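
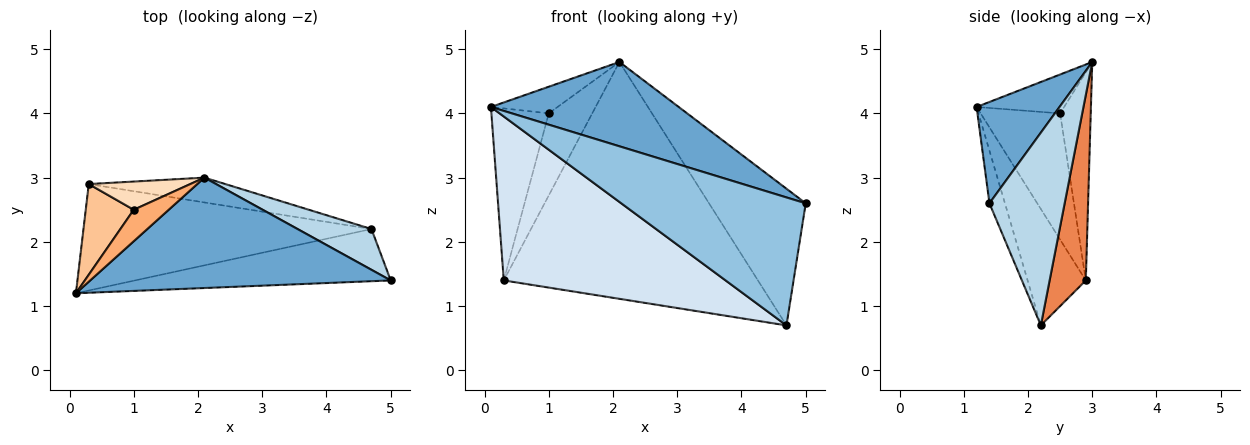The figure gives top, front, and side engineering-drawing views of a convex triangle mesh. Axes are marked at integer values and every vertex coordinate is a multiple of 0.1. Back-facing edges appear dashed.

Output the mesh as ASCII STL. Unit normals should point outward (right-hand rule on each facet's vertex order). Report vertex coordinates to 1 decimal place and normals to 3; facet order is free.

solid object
 facet normal 0.259 -0.586 0.768
  outer loop
   vertex 2.1 3.0 4.8
   vertex 0.1 1.2 4.1
   vertex 5.0 1.4 2.6
  endloop
 endfacet
 facet normal -0.078 -0.923 -0.376
  outer loop
   vertex 4.7 2.2 0.7
   vertex 5.0 1.4 2.6
   vertex 0.1 1.2 4.1
  endloop
 endfacet
 facet normal 0.598 0.768 0.229
  outer loop
   vertex 4.7 2.2 0.7
   vertex 2.1 3.0 4.8
   vertex 5.0 1.4 2.6
  endloop
 endfacet
 facet normal -0.215 -0.819 -0.532
  outer loop
   vertex 0.3 2.9 1.4
   vertex 4.7 2.2 0.7
   vertex 0.1 1.2 4.1
  endloop
 endfacet
 facet normal 0.140 0.985 -0.103
  outer loop
   vertex 0.3 2.9 1.4
   vertex 2.1 3.0 4.8
   vertex 4.7 2.2 0.7
  endloop
 endfacet
 facet normal -0.647 0.493 0.582
  outer loop
   vertex 1.0 2.5 4.0
   vertex 0.1 1.2 4.1
   vertex 2.1 3.0 4.8
  endloop
 endfacet
 facet normal -0.775 0.559 0.295
  outer loop
   vertex 1.0 2.5 4.0
   vertex 0.3 2.9 1.4
   vertex 0.1 1.2 4.1
  endloop
 endfacet
 facet normal -0.554 0.787 0.270
  outer loop
   vertex 1.0 2.5 4.0
   vertex 2.1 3.0 4.8
   vertex 0.3 2.9 1.4
  endloop
 endfacet
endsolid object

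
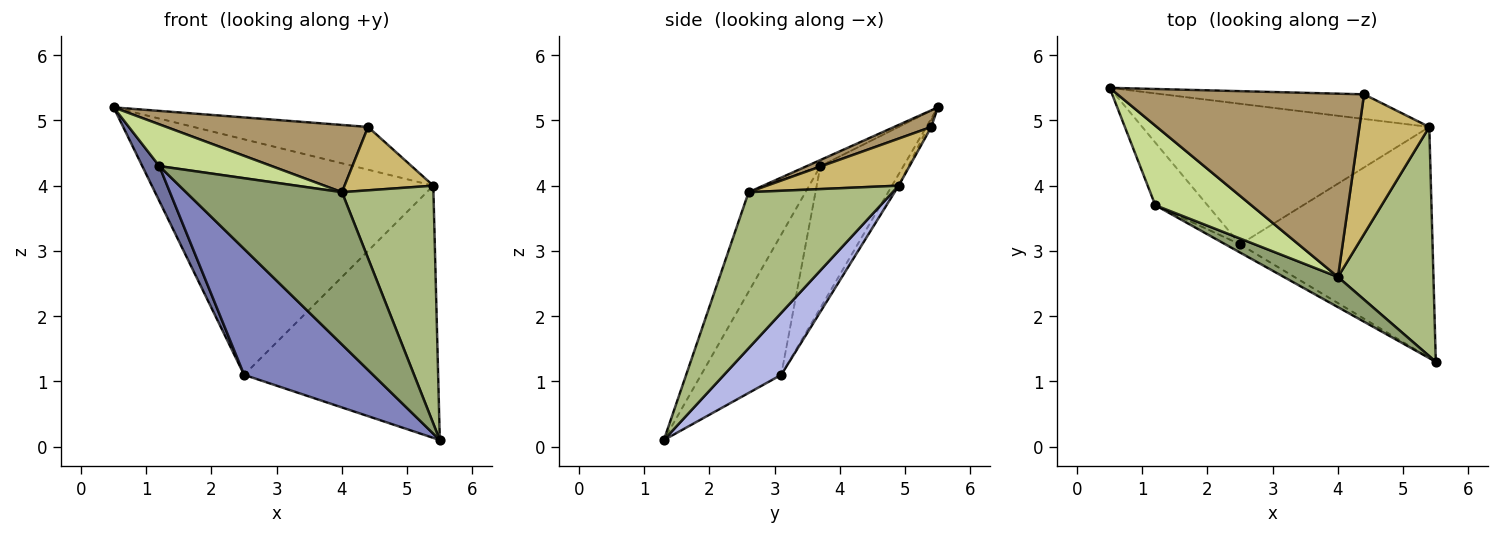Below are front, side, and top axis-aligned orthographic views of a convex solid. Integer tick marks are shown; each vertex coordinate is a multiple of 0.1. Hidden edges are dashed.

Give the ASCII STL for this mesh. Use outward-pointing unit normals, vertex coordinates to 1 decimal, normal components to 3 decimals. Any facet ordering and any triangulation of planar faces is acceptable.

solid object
 facet normal -0.922 -0.189 -0.339
  outer loop
   vertex 2.5 3.1 1.1
   vertex 1.2 3.7 4.3
   vertex 0.5 5.5 5.2
  endloop
 endfacet
 facet normal -0.527 -0.848 -0.055
  outer loop
   vertex 2.5 3.1 1.1
   vertex 5.5 1.3 0.1
   vertex 1.2 3.7 4.3
  endloop
 endfacet
 facet normal -0.020 0.858 -0.512
  outer loop
   vertex 2.5 3.1 1.1
   vertex 0.5 5.5 5.2
   vertex 5.4 4.9 4.0
  endloop
 endfacet
 facet normal 0.212 0.721 -0.660
  outer loop
   vertex 2.5 3.1 1.1
   vertex 5.4 4.9 4.0
   vertex 5.5 1.3 0.1
  endloop
 endfacet
 facet normal -0.337 -0.924 0.183
  outer loop
   vertex 4.0 2.6 3.9
   vertex 1.2 3.7 4.3
   vertex 5.5 1.3 0.1
  endloop
 endfacet
 facet normal 0.750 -0.476 0.459
  outer loop
   vertex 4.0 2.6 3.9
   vertex 5.5 1.3 0.1
   vertex 5.4 4.9 4.0
  endloop
 endfacet
 facet normal -0.056 -0.464 0.884
  outer loop
   vertex 4.0 2.6 3.9
   vertex 0.5 5.5 5.2
   vertex 1.2 3.7 4.3
  endloop
 endfacet
 facet normal -0.016 0.866 -0.499
  outer loop
   vertex 4.4 5.4 4.9
   vertex 5.4 4.9 4.0
   vertex 0.5 5.5 5.2
  endloop
 endfacet
 facet normal 0.063 -0.344 0.937
  outer loop
   vertex 4.4 5.4 4.9
   vertex 0.5 5.5 5.2
   vertex 4.0 2.6 3.9
  endloop
 endfacet
 facet normal 0.523 -0.352 0.776
  outer loop
   vertex 4.4 5.4 4.9
   vertex 4.0 2.6 3.9
   vertex 5.4 4.9 4.0
  endloop
 endfacet
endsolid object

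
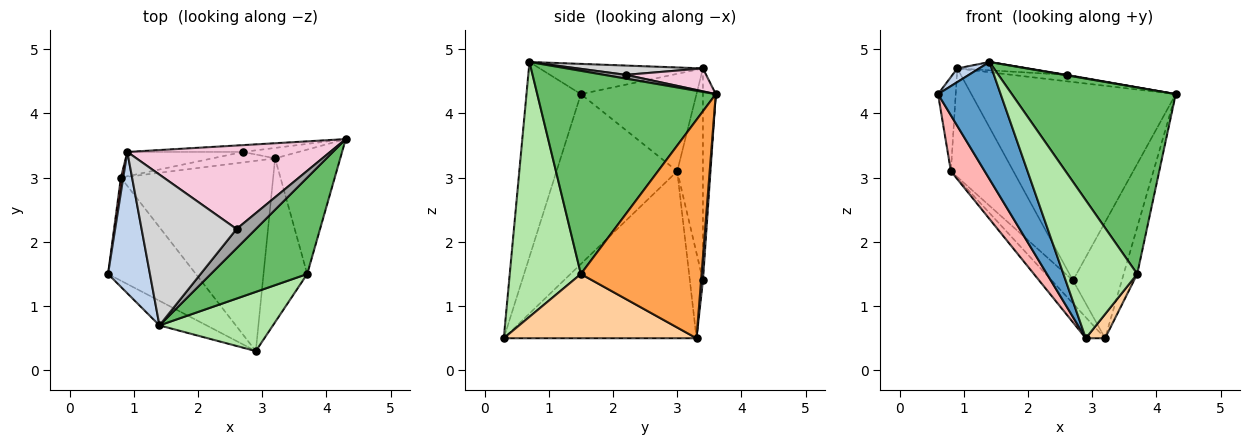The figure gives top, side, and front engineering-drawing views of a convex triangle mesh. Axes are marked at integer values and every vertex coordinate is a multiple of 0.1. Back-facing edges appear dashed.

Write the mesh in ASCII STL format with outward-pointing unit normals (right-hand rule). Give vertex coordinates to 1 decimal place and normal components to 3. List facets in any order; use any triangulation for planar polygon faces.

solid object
 facet normal -0.648 -0.746 -0.157
  outer loop
   vertex 1.4 0.7 4.8
   vertex 0.6 1.5 4.3
   vertex 2.9 0.3 0.5
  endloop
 endfacet
 facet normal -0.583 -0.078 0.808
  outer loop
   vertex 1.4 0.7 4.8
   vertex 0.9 3.4 4.7
   vertex 0.6 1.5 4.3
  endloop
 endfacet
 facet normal 0.953 0.107 -0.284
  outer loop
   vertex 3.7 1.5 1.5
   vertex 3.2 3.3 0.5
   vertex 4.3 3.6 4.3
  endloop
 endfacet
 facet normal 0.824 -0.082 -0.560
  outer loop
   vertex 3.7 1.5 1.5
   vertex 2.9 0.3 0.5
   vertex 3.2 3.3 0.5
  endloop
 endfacet
 facet normal 0.695 -0.638 0.330
  outer loop
   vertex 3.7 1.5 1.5
   vertex 4.3 3.6 4.3
   vertex 1.4 0.7 4.8
  endloop
 endfacet
 facet normal 0.663 -0.688 0.295
  outer loop
   vertex 3.7 1.5 1.5
   vertex 1.4 0.7 4.8
   vertex 2.9 0.3 0.5
  endloop
 endfacet
 facet normal -0.988 0.151 0.024
  outer loop
   vertex 0.8 3.0 3.1
   vertex 0.6 1.5 4.3
   vertex 0.9 3.4 4.7
  endloop
 endfacet
 facet normal -0.862 -0.241 -0.446
  outer loop
   vertex 0.8 3.0 3.1
   vertex 2.9 0.3 0.5
   vertex 0.6 1.5 4.3
  endloop
 endfacet
 facet normal -0.737 0.074 -0.672
  outer loop
   vertex 0.8 3.0 3.1
   vertex 3.2 3.3 0.5
   vertex 2.9 0.3 0.5
  endloop
 endfacet
 facet normal 0.038 0.995 -0.090
  outer loop
   vertex 2.7 3.4 1.4
   vertex 4.3 3.6 4.3
   vertex 3.2 3.3 0.5
  endloop
 endfacet
 facet normal -0.063 0.997 -0.034
  outer loop
   vertex 2.7 3.4 1.4
   vertex 0.9 3.4 4.7
   vertex 4.3 3.6 4.3
  endloop
 endfacet
 facet normal -0.489 0.794 -0.360
  outer loop
   vertex 2.7 3.4 1.4
   vertex 3.2 3.3 0.5
   vertex 0.8 3.0 3.1
  endloop
 endfacet
 facet normal -0.372 0.906 -0.203
  outer loop
   vertex 2.7 3.4 1.4
   vertex 0.8 3.0 3.1
   vertex 0.9 3.4 4.7
  endloop
 endfacet
 facet normal 0.112 0.076 0.991
  outer loop
   vertex 2.6 2.2 4.6
   vertex 4.3 3.6 4.3
   vertex 0.9 3.4 4.7
  endloop
 endfacet
 facet normal 0.192 -0.023 0.981
  outer loop
   vertex 2.6 2.2 4.6
   vertex 1.4 0.7 4.8
   vertex 4.3 3.6 4.3
  endloop
 endfacet
 facet normal 0.097 0.055 0.994
  outer loop
   vertex 2.6 2.2 4.6
   vertex 0.9 3.4 4.7
   vertex 1.4 0.7 4.8
  endloop
 endfacet
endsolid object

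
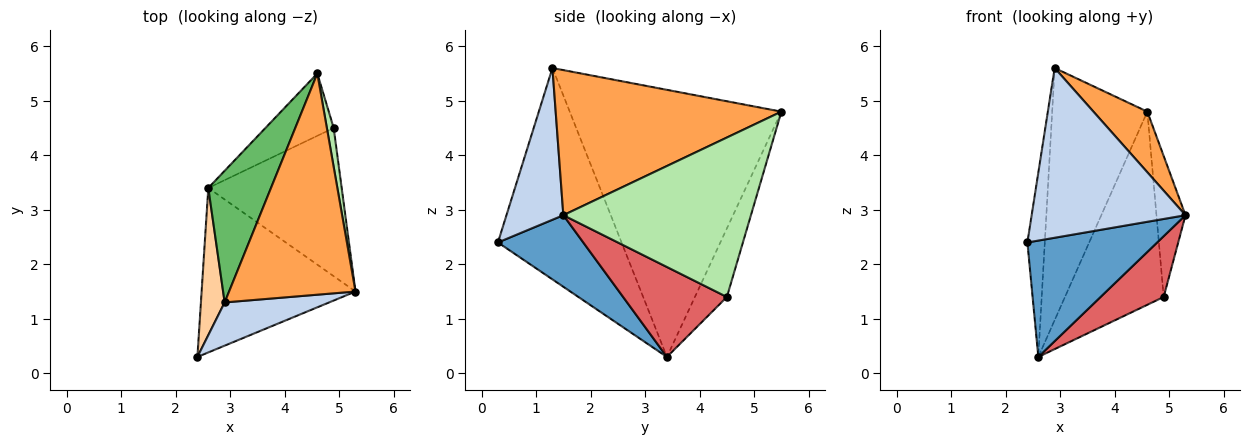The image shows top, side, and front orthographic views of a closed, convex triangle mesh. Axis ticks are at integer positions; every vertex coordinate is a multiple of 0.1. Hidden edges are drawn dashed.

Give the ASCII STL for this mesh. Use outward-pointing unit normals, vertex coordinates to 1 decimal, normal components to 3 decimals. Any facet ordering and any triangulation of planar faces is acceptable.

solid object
 facet normal 0.355 -0.540 -0.763
  outer loop
   vertex 2.6 3.4 0.3
   vertex 5.3 1.5 2.9
   vertex 2.4 0.3 2.4
  endloop
 endfacet
 facet normal 0.337 -0.912 0.232
  outer loop
   vertex 2.9 1.3 5.6
   vertex 2.4 0.3 2.4
   vertex 5.3 1.5 2.9
  endloop
 endfacet
 facet normal 0.742 -0.177 0.646
  outer loop
   vertex 2.9 1.3 5.6
   vertex 5.3 1.5 2.9
   vertex 4.6 5.5 4.8
  endloop
 endfacet
 facet normal -0.984 0.138 0.111
  outer loop
   vertex 2.9 1.3 5.6
   vertex 2.6 3.4 0.3
   vertex 2.4 0.3 2.4
  endloop
 endfacet
 facet normal -0.892 0.401 0.209
  outer loop
   vertex 2.9 1.3 5.6
   vertex 4.6 5.5 4.8
   vertex 2.6 3.4 0.3
  endloop
 endfacet
 facet normal 0.987 0.153 0.042
  outer loop
   vertex 4.9 4.5 1.4
   vertex 4.6 5.5 4.8
   vertex 5.3 1.5 2.9
  endloop
 endfacet
 facet normal 0.529 -0.322 -0.785
  outer loop
   vertex 4.9 4.5 1.4
   vertex 5.3 1.5 2.9
   vertex 2.6 3.4 0.3
  endloop
 endfacet
 facet normal -0.295 0.909 -0.293
  outer loop
   vertex 4.9 4.5 1.4
   vertex 2.6 3.4 0.3
   vertex 4.6 5.5 4.8
  endloop
 endfacet
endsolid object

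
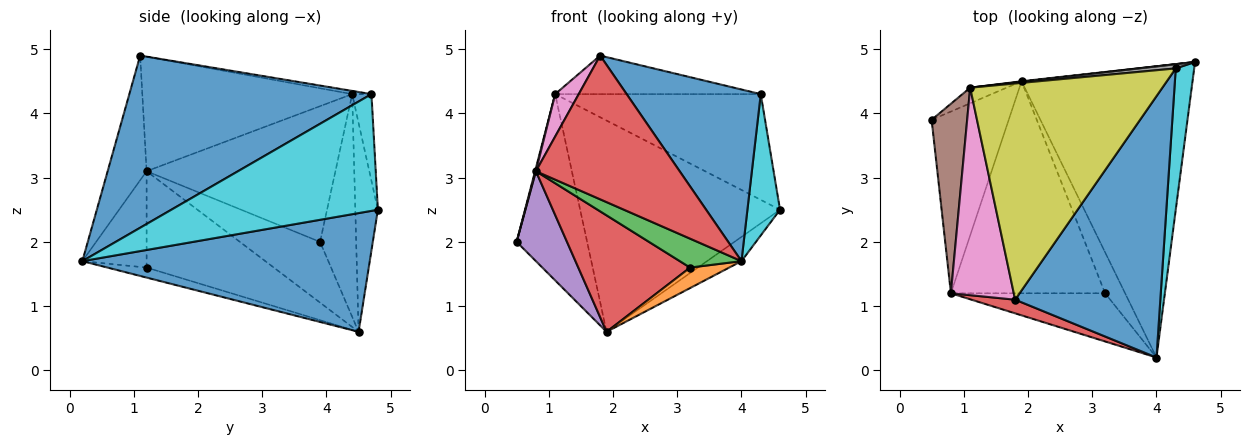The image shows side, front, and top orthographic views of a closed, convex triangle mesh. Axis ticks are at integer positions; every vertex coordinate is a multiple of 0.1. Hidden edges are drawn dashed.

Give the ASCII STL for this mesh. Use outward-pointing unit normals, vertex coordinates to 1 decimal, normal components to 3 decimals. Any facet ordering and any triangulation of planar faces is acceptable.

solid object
 facet normal 0.569 0.068 -0.819
  outer loop
   vertex 1.9 4.5 0.6
   vertex 4.6 4.8 2.5
   vertex 4.0 0.2 1.7
  endloop
 endfacet
 facet normal -0.455 0.888 -0.074
  outer loop
   vertex 1.9 4.5 0.6
   vertex 0.5 3.9 2.0
   vertex 1.1 4.4 4.3
  endloop
 endfacet
 facet normal -0.112 0.994 0.003
  outer loop
   vertex 1.9 4.5 0.6
   vertex 1.1 4.4 4.3
   vertex 4.6 4.8 2.5
  endloop
 endfacet
 facet normal -0.260 -0.961 0.091
  outer loop
   vertex 0.8 1.2 3.1
   vertex 4.0 0.2 1.7
   vertex 1.8 1.1 4.9
  endloop
 endfacet
 facet normal -0.577 -0.362 -0.732
  outer loop
   vertex 0.8 1.2 3.1
   vertex 0.5 3.9 2.0
   vertex 1.9 4.5 0.6
  endloop
 endfacet
 facet normal -0.967 -0.004 0.253
  outer loop
   vertex 0.8 1.2 3.1
   vertex 1.1 4.4 4.3
   vertex 0.5 3.9 2.0
  endloop
 endfacet
 facet normal -0.872 -0.098 0.479
  outer loop
   vertex 0.8 1.2 3.1
   vertex 1.8 1.1 4.9
   vertex 1.1 4.4 4.3
  endloop
 endfacet
 facet normal -0.093 0.995 0.040
  outer loop
   vertex 4.3 4.7 4.3
   vertex 4.6 4.8 2.5
   vertex 1.1 4.4 4.3
  endloop
 endfacet
 facet normal -0.016 0.175 0.984
  outer loop
   vertex 4.3 4.7 4.3
   vertex 1.1 4.4 4.3
   vertex 1.8 1.1 4.9
  endloop
 endfacet
 facet normal 0.976 -0.154 0.154
  outer loop
   vertex 4.3 4.7 4.3
   vertex 4.0 0.2 1.7
   vertex 4.6 4.8 2.5
  endloop
 endfacet
 facet normal 0.704 -0.390 0.594
  outer loop
   vertex 4.3 4.7 4.3
   vertex 1.8 1.1 4.9
   vertex 4.0 0.2 1.7
  endloop
 endfacet
 facet normal -0.408 -0.408 -0.816
  outer loop
   vertex 3.2 1.2 1.6
   vertex 1.9 4.5 0.6
   vertex 4.0 0.2 1.7
  endloop
 endfacet
 facet normal -0.472 -0.453 -0.756
  outer loop
   vertex 3.2 1.2 1.6
   vertex 4.0 0.2 1.7
   vertex 0.8 1.2 3.1
  endloop
 endfacet
 facet normal -0.480 -0.422 -0.769
  outer loop
   vertex 3.2 1.2 1.6
   vertex 0.8 1.2 3.1
   vertex 1.9 4.5 0.6
  endloop
 endfacet
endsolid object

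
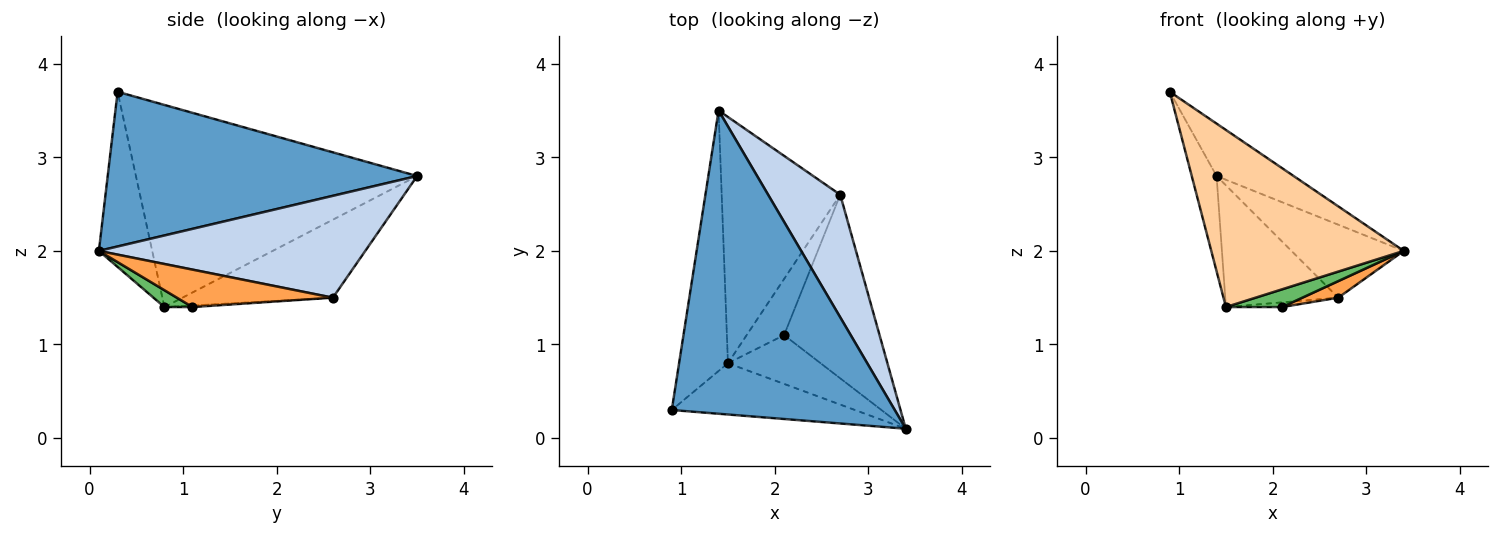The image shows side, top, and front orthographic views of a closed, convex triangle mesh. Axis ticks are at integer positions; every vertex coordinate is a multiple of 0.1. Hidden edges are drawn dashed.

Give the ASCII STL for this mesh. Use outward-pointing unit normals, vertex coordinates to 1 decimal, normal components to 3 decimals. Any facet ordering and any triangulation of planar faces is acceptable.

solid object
 facet normal 0.564 0.141 0.813
  outer loop
   vertex 1.4 3.5 2.8
   vertex 0.9 0.3 3.7
   vertex 3.4 0.1 2.0
  endloop
 endfacet
 facet normal 0.772 0.325 0.546
  outer loop
   vertex 2.7 2.6 1.5
   vertex 1.4 3.5 2.8
   vertex 3.4 0.1 2.0
  endloop
 endfacet
 facet normal 0.364 -0.084 -0.928
  outer loop
   vertex 2.7 2.6 1.5
   vertex 3.4 0.1 2.0
   vertex 2.1 1.1 1.4
  endloop
 endfacet
 facet normal -0.257 -0.928 -0.269
  outer loop
   vertex 1.5 0.8 1.4
   vertex 3.4 0.1 2.0
   vertex 0.9 0.3 3.7
  endloop
 endfacet
 facet normal 0.168 -0.337 -0.926
  outer loop
   vertex 1.5 0.8 1.4
   vertex 2.1 1.1 1.4
   vertex 3.4 0.1 2.0
  endloop
 endfacet
 facet normal -0.968 0.085 -0.234
  outer loop
   vertex 1.5 0.8 1.4
   vertex 0.9 0.3 3.7
   vertex 1.4 3.5 2.8
  endloop
 endfacet
 facet normal -0.508 0.382 -0.772
  outer loop
   vertex 1.5 0.8 1.4
   vertex 1.4 3.5 2.8
   vertex 2.7 2.6 1.5
  endloop
 endfacet
 facet normal -0.041 0.083 -0.996
  outer loop
   vertex 1.5 0.8 1.4
   vertex 2.7 2.6 1.5
   vertex 2.1 1.1 1.4
  endloop
 endfacet
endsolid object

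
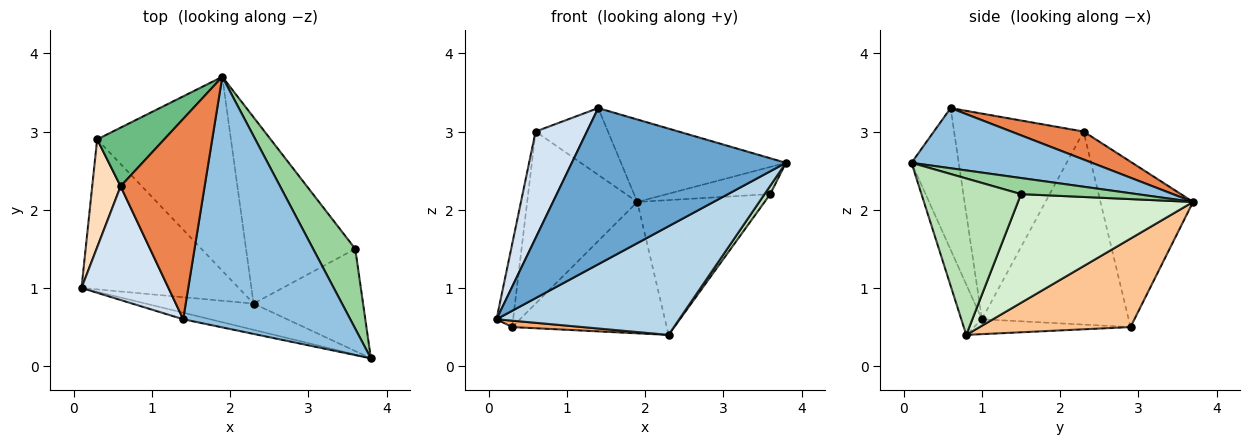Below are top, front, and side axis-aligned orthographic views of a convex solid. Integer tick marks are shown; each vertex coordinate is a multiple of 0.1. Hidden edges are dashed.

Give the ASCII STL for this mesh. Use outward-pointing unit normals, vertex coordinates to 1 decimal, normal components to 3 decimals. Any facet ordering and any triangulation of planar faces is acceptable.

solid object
 facet normal -0.215 -0.976 -0.041
  outer loop
   vertex 1.4 0.6 3.3
   vertex 0.1 1.0 0.6
   vertex 3.8 0.1 2.6
  endloop
 endfacet
 facet normal 0.324 0.296 0.899
  outer loop
   vertex 1.4 0.6 3.3
   vertex 3.8 0.1 2.6
   vertex 1.9 3.7 2.1
  endloop
 endfacet
 facet normal -0.109 -0.966 -0.233
  outer loop
   vertex 2.3 0.8 0.4
   vertex 3.8 0.1 2.6
   vertex 0.1 1.0 0.6
  endloop
 endfacet
 facet normal -0.865 -0.343 0.366
  outer loop
   vertex 0.6 2.3 3.0
   vertex 0.1 1.0 0.6
   vertex 1.4 0.6 3.3
  endloop
 endfacet
 facet normal 0.302 0.302 0.905
  outer loop
   vertex 0.6 2.3 3.0
   vertex 1.4 0.6 3.3
   vertex 1.9 3.7 2.1
  endloop
 endfacet
 facet normal -0.094 -0.042 -0.995
  outer loop
   vertex 0.3 2.9 0.5
   vertex 2.3 0.8 0.4
   vertex 0.1 1.0 0.6
  endloop
 endfacet
 facet normal 0.480 0.492 -0.726
  outer loop
   vertex 0.3 2.9 0.5
   vertex 1.9 3.7 2.1
   vertex 2.3 0.8 0.4
  endloop
 endfacet
 facet normal -0.983 0.111 0.145
  outer loop
   vertex 0.3 2.9 0.5
   vertex 0.1 1.0 0.6
   vertex 0.6 2.3 3.0
  endloop
 endfacet
 facet normal -0.623 0.741 0.252
  outer loop
   vertex 0.3 2.9 0.5
   vertex 0.6 2.3 3.0
   vertex 1.9 3.7 2.1
  endloop
 endfacet
 facet normal 0.340 0.303 0.890
  outer loop
   vertex 3.6 1.5 2.2
   vertex 1.9 3.7 2.1
   vertex 3.8 0.1 2.6
  endloop
 endfacet
 facet normal 0.818 -0.047 -0.573
  outer loop
   vertex 3.6 1.5 2.2
   vertex 3.8 0.1 2.6
   vertex 2.3 0.8 0.4
  endloop
 endfacet
 facet normal 0.628 0.456 -0.631
  outer loop
   vertex 3.6 1.5 2.2
   vertex 2.3 0.8 0.4
   vertex 1.9 3.7 2.1
  endloop
 endfacet
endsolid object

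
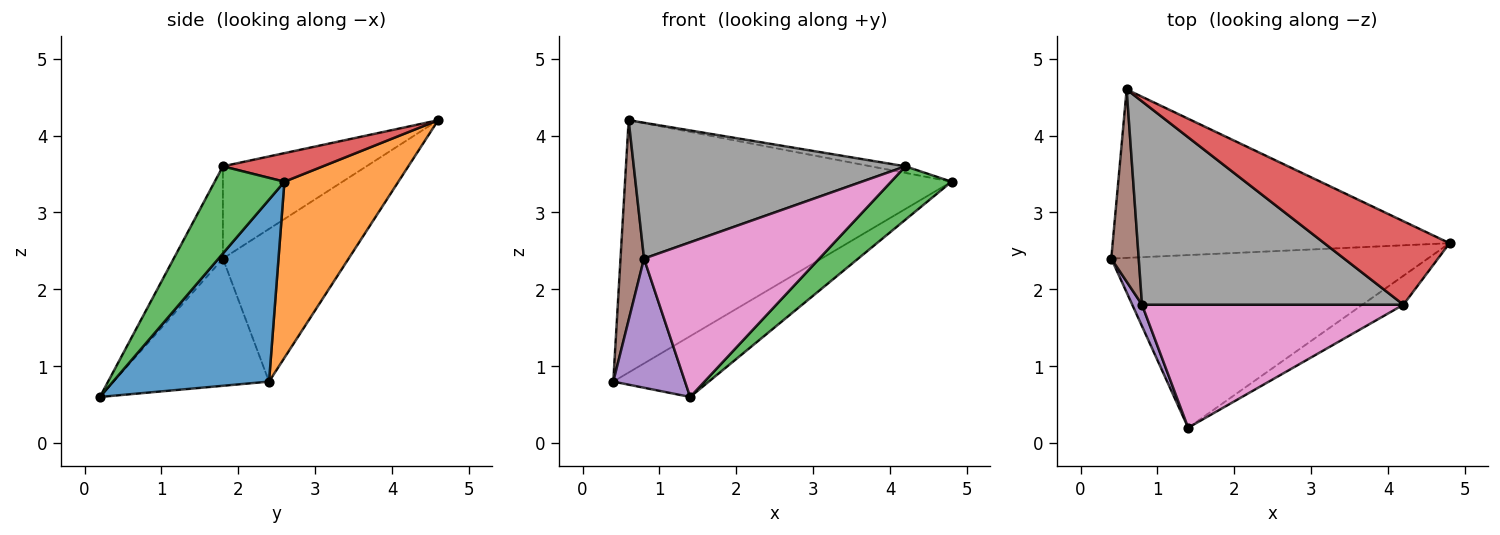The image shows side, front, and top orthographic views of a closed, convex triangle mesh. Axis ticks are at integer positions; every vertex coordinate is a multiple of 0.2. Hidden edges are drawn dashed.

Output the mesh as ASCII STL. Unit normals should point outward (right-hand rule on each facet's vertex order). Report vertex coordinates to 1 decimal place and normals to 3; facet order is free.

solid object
 facet normal 0.477 0.292 -0.829
  outer loop
   vertex 1.4 0.2 0.6
   vertex 0.4 2.4 0.8
   vertex 4.8 2.6 3.4
  endloop
 endfacet
 facet normal 0.279 0.799 -0.533
  outer loop
   vertex 0.6 4.6 4.2
   vertex 4.8 2.6 3.4
   vertex 0.4 2.4 0.8
  endloop
 endfacet
 facet normal 0.712 -0.618 -0.335
  outer loop
   vertex 4.2 1.8 3.6
   vertex 1.4 0.2 0.6
   vertex 4.8 2.6 3.4
  endloop
 endfacet
 facet normal 0.222 0.077 0.972
  outer loop
   vertex 4.2 1.8 3.6
   vertex 4.8 2.6 3.4
   vertex 0.6 4.6 4.2
  endloop
 endfacet
 facet normal -0.906 -0.418 0.070
  outer loop
   vertex 0.8 1.8 2.4
   vertex 0.4 2.4 0.8
   vertex 1.4 0.2 0.6
  endloop
 endfacet
 facet normal -0.968 -0.181 0.174
  outer loop
   vertex 0.8 1.8 2.4
   vertex 0.6 4.6 4.2
   vertex 0.4 2.4 0.8
  endloop
 endfacet
 facet normal -0.215 -0.764 0.608
  outer loop
   vertex 0.8 1.8 2.4
   vertex 1.4 0.2 0.6
   vertex 4.2 1.8 3.6
  endloop
 endfacet
 facet normal -0.282 -0.533 0.798
  outer loop
   vertex 0.8 1.8 2.4
   vertex 4.2 1.8 3.6
   vertex 0.6 4.6 4.2
  endloop
 endfacet
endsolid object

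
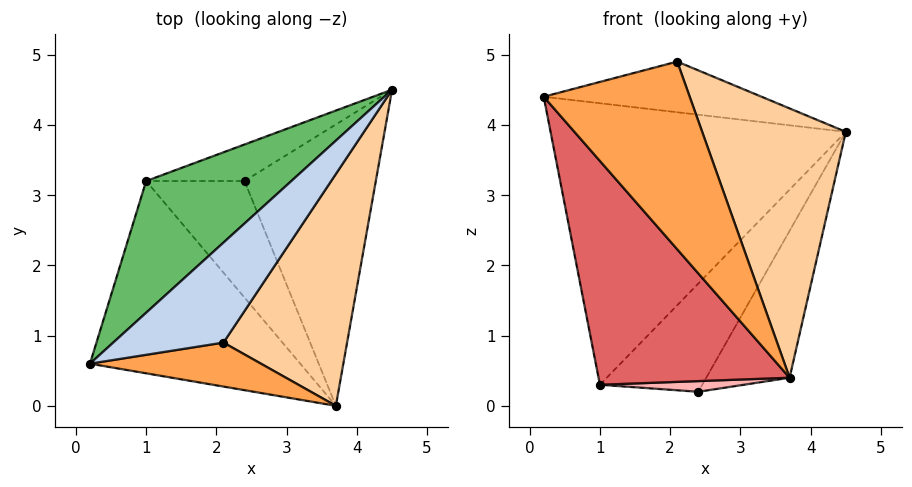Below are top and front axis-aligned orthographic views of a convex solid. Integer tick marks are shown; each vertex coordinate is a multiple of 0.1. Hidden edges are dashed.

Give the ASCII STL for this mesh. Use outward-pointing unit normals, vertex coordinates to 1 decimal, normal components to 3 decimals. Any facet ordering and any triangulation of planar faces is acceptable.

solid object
 facet normal 0.787 0.286 -0.547
  outer loop
   vertex 2.4 3.2 0.2
   vertex 4.5 4.5 3.9
   vertex 3.7 0.0 0.4
  endloop
 endfacet
 facet normal -0.293 0.432 0.853
  outer loop
   vertex 2.1 0.9 4.9
   vertex 4.5 4.5 3.9
   vertex 0.2 0.6 4.4
  endloop
 endfacet
 facet normal 0.093 -0.969 0.227
  outer loop
   vertex 2.1 0.9 4.9
   vertex 0.2 0.6 4.4
   vertex 3.7 0.0 0.4
  endloop
 endfacet
 facet normal 0.815 -0.439 0.378
  outer loop
   vertex 2.1 0.9 4.9
   vertex 3.7 0.0 0.4
   vertex 4.5 4.5 3.9
  endloop
 endfacet
 facet normal -0.611 0.717 0.335
  outer loop
   vertex 1.0 3.2 0.3
   vertex 0.2 0.6 4.4
   vertex 4.5 4.5 3.9
  endloop
 endfacet
 facet normal -0.023 0.947 -0.320
  outer loop
   vertex 1.0 3.2 0.3
   vertex 4.5 4.5 3.9
   vertex 2.4 3.2 0.2
  endloop
 endfacet
 facet normal -0.658 -0.571 -0.490
  outer loop
   vertex 1.0 3.2 0.3
   vertex 3.7 0.0 0.4
   vertex 0.2 0.6 4.4
  endloop
 endfacet
 facet normal -0.071 -0.091 -0.993
  outer loop
   vertex 1.0 3.2 0.3
   vertex 2.4 3.2 0.2
   vertex 3.7 0.0 0.4
  endloop
 endfacet
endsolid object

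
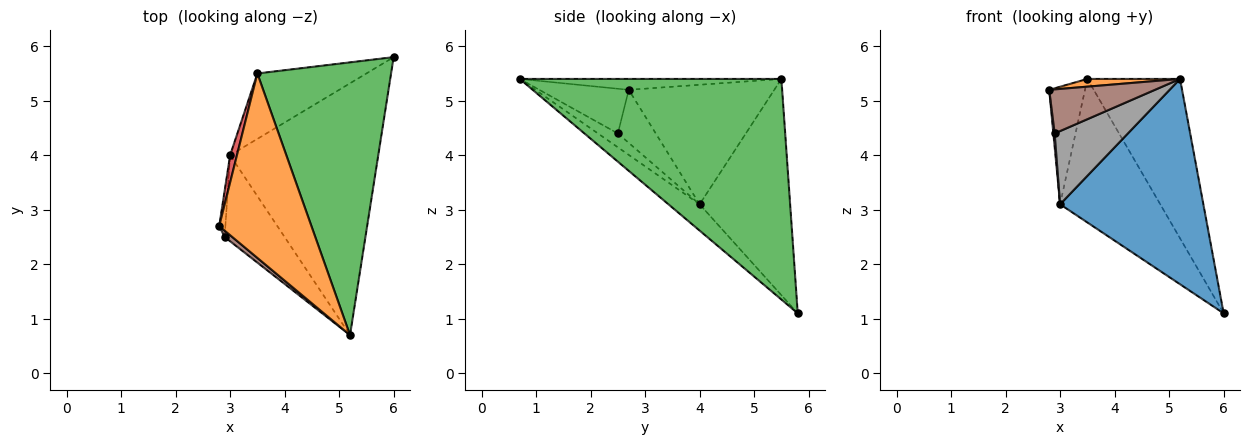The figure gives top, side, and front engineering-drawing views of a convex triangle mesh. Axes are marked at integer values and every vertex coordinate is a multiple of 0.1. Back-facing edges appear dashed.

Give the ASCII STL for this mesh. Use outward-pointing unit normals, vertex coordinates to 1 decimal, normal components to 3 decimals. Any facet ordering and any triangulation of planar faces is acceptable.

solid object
 facet normal -0.136 -0.626 -0.768
  outer loop
   vertex 3.0 4.0 3.1
   vertex 6.0 5.8 1.1
   vertex 5.2 0.7 5.4
  endloop
 endfacet
 facet normal -0.117 -0.042 0.992
  outer loop
   vertex 3.5 5.5 5.4
   vertex 2.8 2.7 5.2
   vertex 5.2 0.7 5.4
  endloop
 endfacet
 facet normal 0.818 0.290 0.496
  outer loop
   vertex 3.5 5.5 5.4
   vertex 5.2 0.7 5.4
   vertex 6.0 5.8 1.1
  endloop
 endfacet
 facet normal -0.970 0.238 0.055
  outer loop
   vertex 3.5 5.5 5.4
   vertex 3.0 4.0 3.1
   vertex 2.8 2.7 5.2
  endloop
 endfacet
 facet normal -0.635 0.703 -0.320
  outer loop
   vertex 3.5 5.5 5.4
   vertex 6.0 5.8 1.1
   vertex 3.0 4.0 3.1
  endloop
 endfacet
 facet normal -0.642 -0.759 0.110
  outer loop
   vertex 2.9 2.5 4.4
   vertex 5.2 0.7 5.4
   vertex 2.8 2.7 5.2
  endloop
 endfacet
 facet normal -0.993 -0.034 -0.116
  outer loop
   vertex 2.9 2.5 4.4
   vertex 2.8 2.7 5.2
   vertex 3.0 4.0 3.1
  endloop
 endfacet
 facet normal -0.174 -0.638 -0.750
  outer loop
   vertex 2.9 2.5 4.4
   vertex 3.0 4.0 3.1
   vertex 5.2 0.7 5.4
  endloop
 endfacet
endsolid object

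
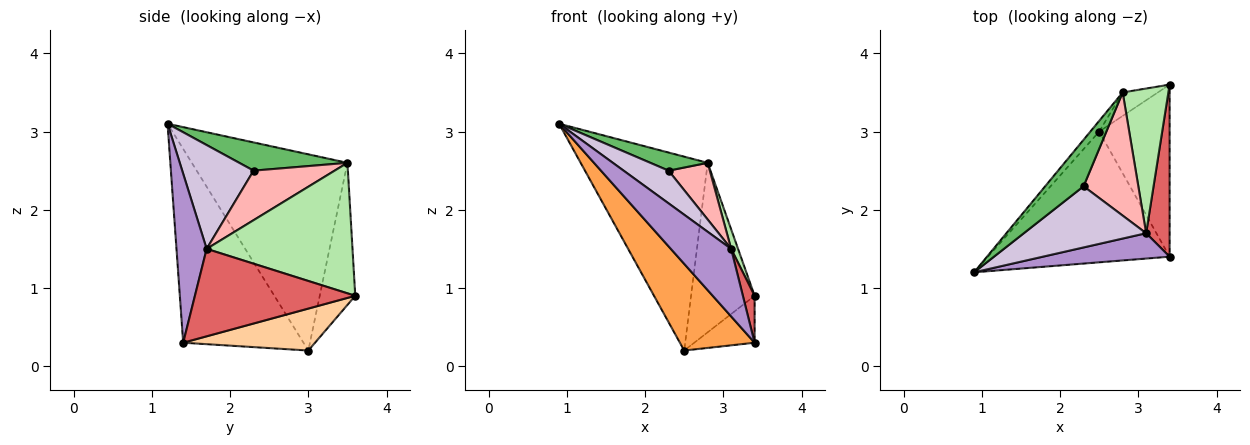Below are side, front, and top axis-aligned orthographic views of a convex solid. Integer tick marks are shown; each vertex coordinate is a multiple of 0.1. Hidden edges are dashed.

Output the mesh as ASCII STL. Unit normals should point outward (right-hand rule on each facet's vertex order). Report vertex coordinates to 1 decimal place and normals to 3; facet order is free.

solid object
 facet normal -0.774 0.632 -0.035
  outer loop
   vertex 2.8 3.5 2.6
   vertex 2.5 3.0 0.2
   vertex 0.9 1.2 3.1
  endloop
 endfacet
 facet normal -0.484 0.867 -0.120
  outer loop
   vertex 2.8 3.5 2.6
   vertex 3.4 3.6 0.9
   vertex 2.5 3.0 0.2
  endloop
 endfacet
 facet normal -0.665 -0.413 -0.623
  outer loop
   vertex 3.4 1.4 0.3
   vertex 0.9 1.2 3.1
   vertex 2.5 3.0 0.2
  endloop
 endfacet
 facet normal 0.498 0.228 -0.836
  outer loop
   vertex 3.4 1.4 0.3
   vertex 2.5 3.0 0.2
   vertex 3.4 3.6 0.9
  endloop
 endfacet
 facet normal 0.565 -0.299 0.769
  outer loop
   vertex 2.3 2.3 2.5
   vertex 2.8 3.5 2.6
   vertex 0.9 1.2 3.1
  endloop
 endfacet
 facet normal 0.943 -0.045 0.330
  outer loop
   vertex 3.1 1.7 1.5
   vertex 3.4 3.6 0.9
   vertex 2.8 3.5 2.6
  endloop
 endfacet
 facet normal 0.963 -0.070 0.258
  outer loop
   vertex 3.1 1.7 1.5
   vertex 3.4 1.4 0.3
   vertex 3.4 3.6 0.9
  endloop
 endfacet
 facet normal 0.635 -0.323 0.702
  outer loop
   vertex 3.1 1.7 1.5
   vertex 2.8 3.5 2.6
   vertex 2.3 2.3 2.5
  endloop
 endfacet
 facet normal 0.424 -0.848 0.318
  outer loop
   vertex 3.1 1.7 1.5
   vertex 0.9 1.2 3.1
   vertex 3.4 1.4 0.3
  endloop
 endfacet
 facet normal 0.599 -0.378 0.706
  outer loop
   vertex 3.1 1.7 1.5
   vertex 2.3 2.3 2.5
   vertex 0.9 1.2 3.1
  endloop
 endfacet
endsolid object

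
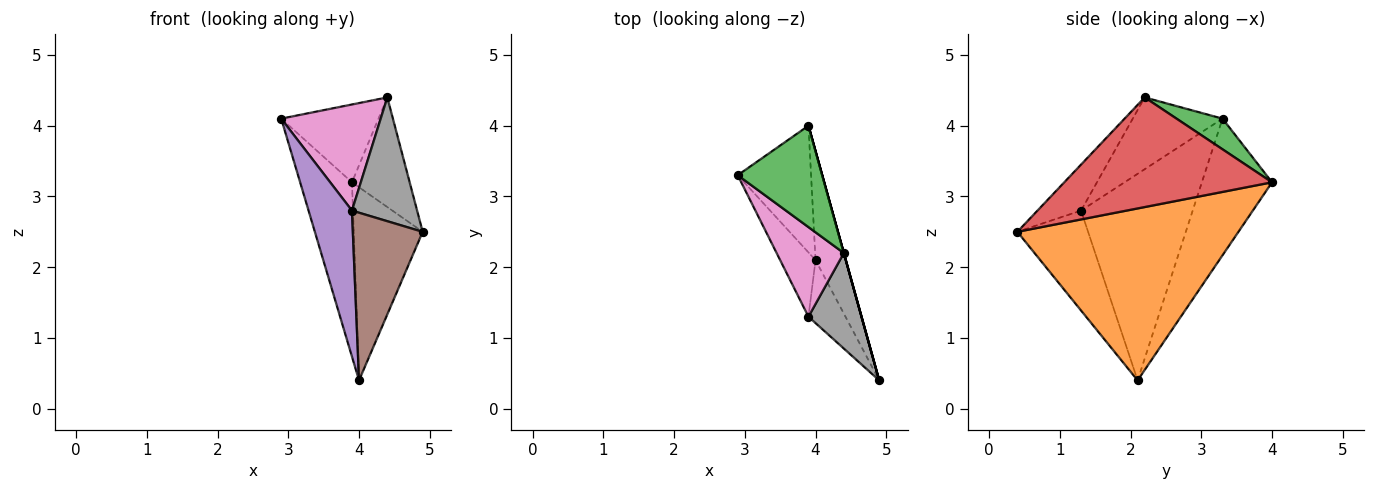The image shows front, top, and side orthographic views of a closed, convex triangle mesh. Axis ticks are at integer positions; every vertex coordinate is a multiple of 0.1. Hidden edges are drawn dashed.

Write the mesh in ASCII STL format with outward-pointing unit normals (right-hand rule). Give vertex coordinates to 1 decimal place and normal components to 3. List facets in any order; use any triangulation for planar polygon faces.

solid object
 facet normal -0.739 0.545 -0.396
  outer loop
   vertex 4.0 2.1 0.4
   vertex 2.9 3.3 4.1
   vertex 3.9 4.0 3.2
  endloop
 endfacet
 facet normal 0.941 0.294 -0.166
  outer loop
   vertex 4.0 2.1 0.4
   vertex 3.9 4.0 3.2
   vertex 4.9 0.4 2.5
  endloop
 endfacet
 facet normal 0.277 0.585 0.762
  outer loop
   vertex 4.4 2.2 4.4
   vertex 3.9 4.0 3.2
   vertex 2.9 3.3 4.1
  endloop
 endfacet
 facet normal 0.964 0.268 0.000
  outer loop
   vertex 4.4 2.2 4.4
   vertex 4.9 0.4 2.5
   vertex 3.9 4.0 3.2
  endloop
 endfacet
 facet normal -0.920 -0.358 -0.158
  outer loop
   vertex 3.9 1.3 2.8
   vertex 2.9 3.3 4.1
   vertex 4.0 2.1 0.4
  endloop
 endfacet
 facet normal -0.688 -0.679 -0.255
  outer loop
   vertex 3.9 1.3 2.8
   vertex 4.0 2.1 0.4
   vertex 4.9 0.4 2.5
  endloop
 endfacet
 facet normal -0.568 -0.629 0.531
  outer loop
   vertex 3.9 1.3 2.8
   vertex 4.4 2.2 4.4
   vertex 2.9 3.3 4.1
  endloop
 endfacet
 facet normal -0.468 -0.700 0.540
  outer loop
   vertex 3.9 1.3 2.8
   vertex 4.9 0.4 2.5
   vertex 4.4 2.2 4.4
  endloop
 endfacet
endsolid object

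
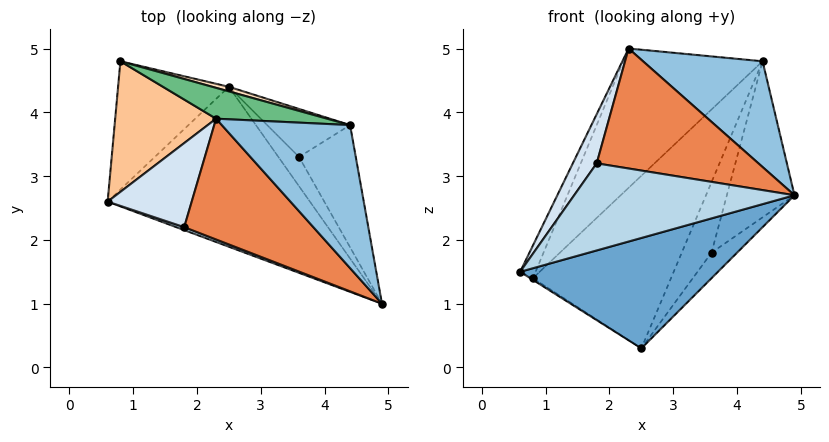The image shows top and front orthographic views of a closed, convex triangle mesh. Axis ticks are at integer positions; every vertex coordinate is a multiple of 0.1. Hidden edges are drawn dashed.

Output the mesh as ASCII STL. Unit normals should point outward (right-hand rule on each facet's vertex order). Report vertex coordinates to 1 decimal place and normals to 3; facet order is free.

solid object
 facet normal 0.018 -0.568 -0.823
  outer loop
   vertex 2.5 4.4 0.3
   vertex 4.9 1.0 2.7
   vertex 0.6 2.6 1.5
  endloop
 endfacet
 facet normal 0.048 -0.594 0.803
  outer loop
   vertex 4.4 3.8 4.8
   vertex 2.3 3.9 5.0
   vertex 4.9 1.0 2.7
  endloop
 endfacet
 facet normal -0.356 -0.934 0.032
  outer loop
   vertex 1.8 2.2 3.2
   vertex 0.6 2.6 1.5
   vertex 4.9 1.0 2.7
  endloop
 endfacet
 facet normal -0.812 -0.295 0.504
  outer loop
   vertex 1.8 2.2 3.2
   vertex 2.3 3.9 5.0
   vertex 0.6 2.6 1.5
  endloop
 endfacet
 facet normal -0.156 -0.696 0.701
  outer loop
   vertex 1.8 2.2 3.2
   vertex 4.9 1.0 2.7
   vertex 2.3 3.9 5.0
  endloop
 endfacet
 facet normal -0.541 0.011 -0.841
  outer loop
   vertex 0.8 4.8 1.4
   vertex 2.5 4.4 0.3
   vertex 0.6 2.6 1.5
  endloop
 endfacet
 facet normal -0.909 0.101 0.404
  outer loop
   vertex 0.8 4.8 1.4
   vertex 0.6 2.6 1.5
   vertex 2.3 3.9 5.0
  endloop
 endfacet
 facet normal 0.245 0.969 0.026
  outer loop
   vertex 0.8 4.8 1.4
   vertex 4.4 3.8 4.8
   vertex 2.5 4.4 0.3
  endloop
 endfacet
 facet normal 0.067 0.974 0.216
  outer loop
   vertex 0.8 4.8 1.4
   vertex 2.3 3.9 5.0
   vertex 4.4 3.8 4.8
  endloop
 endfacet
 facet normal 0.860 0.336 -0.385
  outer loop
   vertex 3.6 3.3 1.8
   vertex 4.9 1.0 2.7
   vertex 2.5 4.4 0.3
  endloop
 endfacet
 facet normal 0.876 0.379 -0.297
  outer loop
   vertex 3.6 3.3 1.8
   vertex 4.4 3.8 4.8
   vertex 4.9 1.0 2.7
  endloop
 endfacet
 facet normal 0.847 0.439 -0.299
  outer loop
   vertex 3.6 3.3 1.8
   vertex 2.5 4.4 0.3
   vertex 4.4 3.8 4.8
  endloop
 endfacet
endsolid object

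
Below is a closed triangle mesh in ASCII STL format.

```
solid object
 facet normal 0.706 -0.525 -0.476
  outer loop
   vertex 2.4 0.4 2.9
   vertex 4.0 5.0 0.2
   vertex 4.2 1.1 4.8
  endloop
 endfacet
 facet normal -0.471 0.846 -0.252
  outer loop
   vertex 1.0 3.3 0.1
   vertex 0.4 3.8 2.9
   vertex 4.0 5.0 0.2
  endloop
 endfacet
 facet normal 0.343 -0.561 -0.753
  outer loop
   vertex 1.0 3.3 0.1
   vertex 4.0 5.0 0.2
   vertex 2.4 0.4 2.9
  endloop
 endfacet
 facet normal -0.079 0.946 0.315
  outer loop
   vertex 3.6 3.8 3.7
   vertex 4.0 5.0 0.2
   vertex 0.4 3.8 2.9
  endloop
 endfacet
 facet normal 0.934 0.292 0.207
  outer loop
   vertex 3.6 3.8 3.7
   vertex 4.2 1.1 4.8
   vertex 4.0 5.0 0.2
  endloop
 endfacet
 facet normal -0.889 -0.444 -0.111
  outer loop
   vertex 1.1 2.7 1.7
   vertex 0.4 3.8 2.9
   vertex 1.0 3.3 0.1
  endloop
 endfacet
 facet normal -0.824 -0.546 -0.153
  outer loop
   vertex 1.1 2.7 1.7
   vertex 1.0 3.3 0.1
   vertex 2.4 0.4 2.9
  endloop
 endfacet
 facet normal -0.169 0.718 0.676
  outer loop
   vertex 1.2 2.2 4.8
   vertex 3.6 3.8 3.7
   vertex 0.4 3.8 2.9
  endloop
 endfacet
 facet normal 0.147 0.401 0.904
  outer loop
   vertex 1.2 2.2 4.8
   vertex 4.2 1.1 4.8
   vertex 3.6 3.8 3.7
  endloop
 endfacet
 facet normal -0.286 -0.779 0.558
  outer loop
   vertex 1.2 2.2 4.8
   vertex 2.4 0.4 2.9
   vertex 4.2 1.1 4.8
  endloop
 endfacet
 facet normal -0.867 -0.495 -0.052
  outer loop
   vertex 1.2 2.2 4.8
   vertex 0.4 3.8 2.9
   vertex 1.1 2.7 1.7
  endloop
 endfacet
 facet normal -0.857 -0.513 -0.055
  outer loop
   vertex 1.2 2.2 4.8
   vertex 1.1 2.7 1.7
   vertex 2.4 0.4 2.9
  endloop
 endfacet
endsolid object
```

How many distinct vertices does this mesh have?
8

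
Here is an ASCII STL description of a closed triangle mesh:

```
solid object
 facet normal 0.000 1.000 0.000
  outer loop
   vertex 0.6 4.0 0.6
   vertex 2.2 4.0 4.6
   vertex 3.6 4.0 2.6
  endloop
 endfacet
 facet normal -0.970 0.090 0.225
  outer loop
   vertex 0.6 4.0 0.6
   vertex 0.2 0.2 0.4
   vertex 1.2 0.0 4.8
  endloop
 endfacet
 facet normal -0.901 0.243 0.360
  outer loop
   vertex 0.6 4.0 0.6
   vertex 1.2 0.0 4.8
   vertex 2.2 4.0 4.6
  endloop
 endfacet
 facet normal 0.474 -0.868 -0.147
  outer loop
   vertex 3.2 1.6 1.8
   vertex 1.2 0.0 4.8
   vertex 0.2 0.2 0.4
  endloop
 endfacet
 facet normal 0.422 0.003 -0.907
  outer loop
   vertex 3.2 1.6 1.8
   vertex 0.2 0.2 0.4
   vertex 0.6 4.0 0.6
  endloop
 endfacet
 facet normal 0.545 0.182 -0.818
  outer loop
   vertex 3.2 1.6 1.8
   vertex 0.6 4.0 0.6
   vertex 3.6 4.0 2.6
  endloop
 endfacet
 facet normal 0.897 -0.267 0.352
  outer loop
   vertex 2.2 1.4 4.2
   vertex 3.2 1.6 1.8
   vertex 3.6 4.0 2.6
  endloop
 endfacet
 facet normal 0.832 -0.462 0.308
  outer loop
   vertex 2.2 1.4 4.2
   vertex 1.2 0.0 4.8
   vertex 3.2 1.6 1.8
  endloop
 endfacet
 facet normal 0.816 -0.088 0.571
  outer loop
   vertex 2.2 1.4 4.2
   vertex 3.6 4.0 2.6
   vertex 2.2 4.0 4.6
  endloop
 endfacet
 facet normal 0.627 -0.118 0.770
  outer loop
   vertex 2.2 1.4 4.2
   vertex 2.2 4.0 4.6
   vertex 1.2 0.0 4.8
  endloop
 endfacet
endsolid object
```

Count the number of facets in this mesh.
10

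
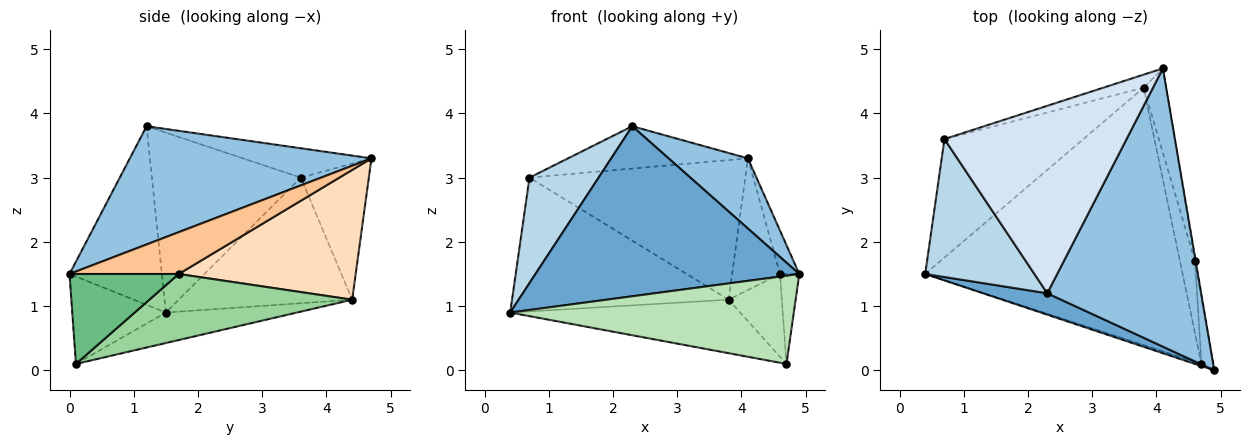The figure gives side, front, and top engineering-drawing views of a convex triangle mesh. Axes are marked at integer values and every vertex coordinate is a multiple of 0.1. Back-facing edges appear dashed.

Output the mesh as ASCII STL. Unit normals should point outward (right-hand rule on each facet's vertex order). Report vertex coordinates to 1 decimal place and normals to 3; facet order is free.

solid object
 facet normal -0.328 -0.937 0.118
  outer loop
   vertex 2.3 1.2 3.8
   vertex 0.4 1.5 0.9
   vertex 4.9 0.0 1.5
  endloop
 endfacet
 facet normal 0.597 -0.196 0.778
  outer loop
   vertex 2.3 1.2 3.8
   vertex 4.9 0.0 1.5
   vertex 4.1 4.7 3.3
  endloop
 endfacet
 facet normal -0.795 -0.369 0.482
  outer loop
   vertex 0.7 3.6 3.0
   vertex 0.4 1.5 0.9
   vertex 2.3 1.2 3.8
  endloop
 endfacet
 facet normal -0.155 0.218 0.964
  outer loop
   vertex 0.7 3.6 3.0
   vertex 2.3 1.2 3.8
   vertex 4.1 4.7 3.3
  endloop
 endfacet
 facet normal -0.514 0.642 -0.569
  outer loop
   vertex 3.8 4.4 1.1
   vertex 0.4 1.5 0.9
   vertex 0.7 3.6 3.0
  endloop
 endfacet
 facet normal -0.300 0.950 -0.089
  outer loop
   vertex 3.8 4.4 1.1
   vertex 0.7 3.6 3.0
   vertex 4.1 4.7 3.3
  endloop
 endfacet
 facet normal 0.985 0.174 -0.016
  outer loop
   vertex 4.6 1.7 1.5
   vertex 4.1 4.7 3.3
   vertex 4.9 0.0 1.5
  endloop
 endfacet
 facet normal 0.952 0.258 -0.165
  outer loop
   vertex 4.6 1.7 1.5
   vertex 3.8 4.4 1.1
   vertex 4.1 4.7 3.3
  endloop
 endfacet
 facet normal 0.977 0.172 -0.127
  outer loop
   vertex 4.7 0.1 0.1
   vertex 4.6 1.7 1.5
   vertex 4.9 0.0 1.5
  endloop
 endfacet
 facet normal 0.944 0.248 -0.216
  outer loop
   vertex 4.7 0.1 0.1
   vertex 3.8 4.4 1.1
   vertex 4.6 1.7 1.5
  endloop
 endfacet
 facet normal -0.313 -0.949 -0.023
  outer loop
   vertex 4.7 0.1 0.1
   vertex 4.9 0.0 1.5
   vertex 0.4 1.5 0.9
  endloop
 endfacet
 facet normal -0.115 0.202 -0.973
  outer loop
   vertex 4.7 0.1 0.1
   vertex 0.4 1.5 0.9
   vertex 3.8 4.4 1.1
  endloop
 endfacet
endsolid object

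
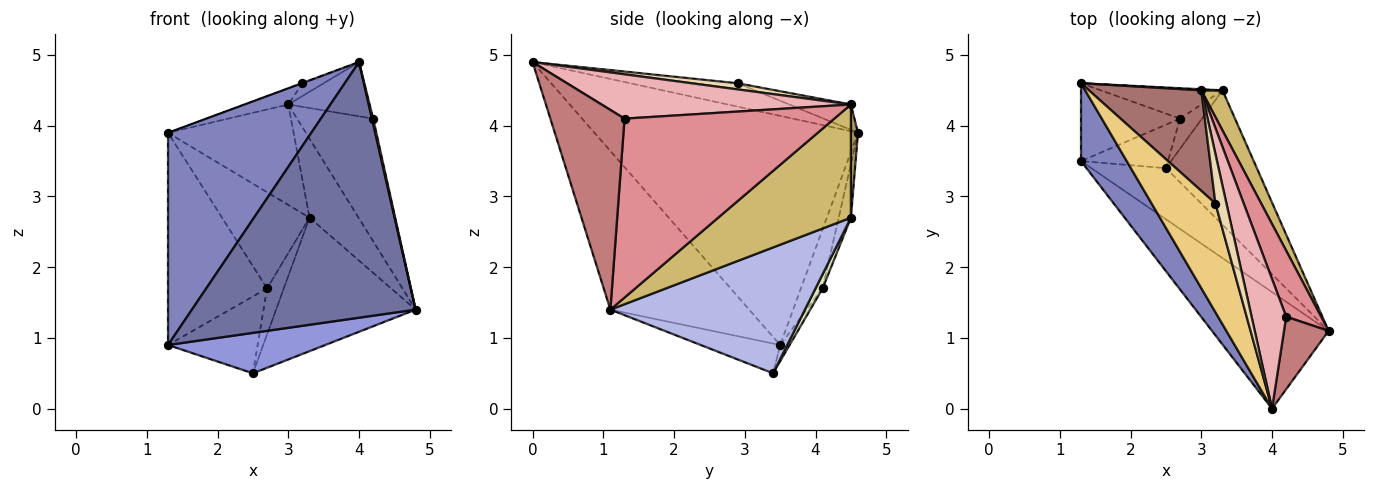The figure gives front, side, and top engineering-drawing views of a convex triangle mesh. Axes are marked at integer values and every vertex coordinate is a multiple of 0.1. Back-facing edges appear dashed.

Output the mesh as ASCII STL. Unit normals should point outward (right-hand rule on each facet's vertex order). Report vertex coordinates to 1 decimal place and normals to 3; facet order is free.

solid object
 facet normal -0.492 -0.792 -0.361
  outer loop
   vertex 4.0 0.0 4.9
   vertex 1.3 3.5 0.9
   vertex 4.8 1.1 1.4
  endloop
 endfacet
 facet normal -0.865 -0.470 0.172
  outer loop
   vertex 1.3 4.6 3.9
   vertex 1.3 3.5 0.9
   vertex 4.0 0.0 4.9
  endloop
 endfacet
 facet normal -0.299 -0.592 -0.749
  outer loop
   vertex 2.5 3.4 0.5
   vertex 4.8 1.1 1.4
   vertex 1.3 3.5 0.9
  endloop
 endfacet
 facet normal 0.701 0.503 -0.506
  outer loop
   vertex 2.5 3.4 0.5
   vertex 3.3 4.5 2.7
   vertex 4.8 1.1 1.4
  endloop
 endfacet
 facet normal -0.201 0.920 -0.337
  outer loop
   vertex 2.7 4.1 1.7
   vertex 1.3 3.5 0.9
   vertex 1.3 4.6 3.9
  endloop
 endfacet
 facet normal -0.132 0.945 -0.299
  outer loop
   vertex 2.7 4.1 1.7
   vertex 1.3 4.6 3.9
   vertex 3.3 4.5 2.7
  endloop
 endfacet
 facet normal -0.091 0.867 -0.490
  outer loop
   vertex 2.7 4.1 1.7
   vertex 2.5 3.4 0.5
   vertex 1.3 3.5 0.9
  endloop
 endfacet
 facet normal 0.334 0.789 -0.516
  outer loop
   vertex 2.7 4.1 1.7
   vertex 3.3 4.5 2.7
   vertex 2.5 3.4 0.5
  endloop
 endfacet
 facet normal 0.056 0.998 0.011
  outer loop
   vertex 3.0 4.5 4.3
   vertex 3.3 4.5 2.7
   vertex 1.3 4.6 3.9
  endloop
 endfacet
 facet normal 0.924 0.341 0.173
  outer loop
   vertex 3.0 4.5 4.3
   vertex 4.8 1.1 1.4
   vertex 3.3 4.5 2.7
  endloop
 endfacet
 facet normal -0.344 0.002 0.939
  outer loop
   vertex 3.2 2.9 4.6
   vertex 1.3 4.6 3.9
   vertex 4.0 0.0 4.9
  endloop
 endfacet
 facet normal 0.475 0.219 0.852
  outer loop
   vertex 3.2 2.9 4.6
   vertex 4.0 0.0 4.9
   vertex 3.0 4.5 4.3
  endloop
 endfacet
 facet normal -0.218 0.154 0.964
  outer loop
   vertex 3.2 2.9 4.6
   vertex 3.0 4.5 4.3
   vertex 1.3 4.6 3.9
  endloop
 endfacet
 facet normal 0.976 -0.016 0.218
  outer loop
   vertex 4.2 1.3 4.1
   vertex 4.0 0.0 4.9
   vertex 4.8 1.1 1.4
  endloop
 endfacet
 facet normal 0.925 0.335 0.181
  outer loop
   vertex 4.2 1.3 4.1
   vertex 4.8 1.1 1.4
   vertex 3.0 4.5 4.3
  endloop
 endfacet
 facet normal 0.764 0.249 0.596
  outer loop
   vertex 4.2 1.3 4.1
   vertex 3.0 4.5 4.3
   vertex 4.0 0.0 4.9
  endloop
 endfacet
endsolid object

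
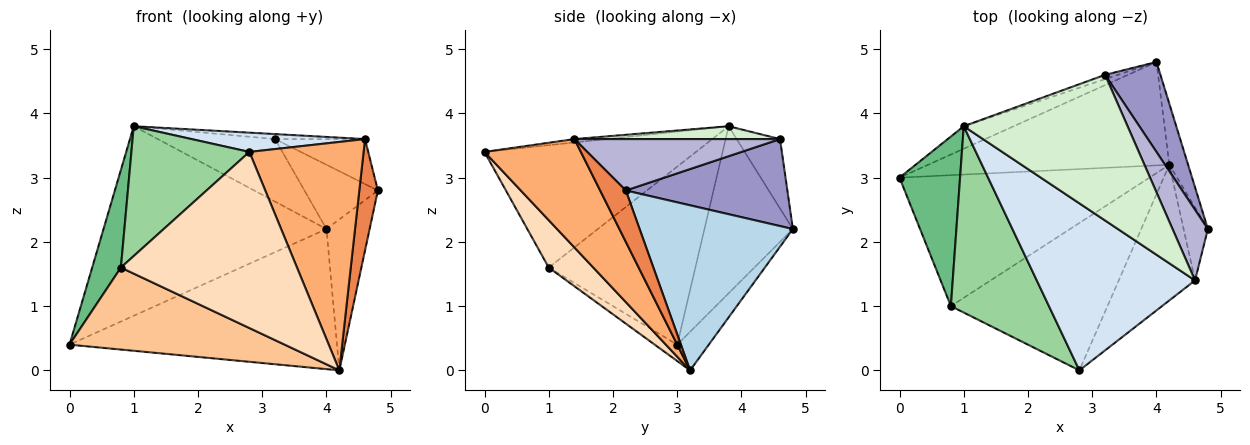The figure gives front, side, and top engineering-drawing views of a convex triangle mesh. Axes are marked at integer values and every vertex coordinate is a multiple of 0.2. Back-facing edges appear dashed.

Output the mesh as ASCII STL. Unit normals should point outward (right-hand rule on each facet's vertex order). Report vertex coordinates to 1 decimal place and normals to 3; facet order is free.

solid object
 facet normal -0.366 0.924 -0.110
  outer loop
   vertex 4.0 4.8 2.2
   vertex 0.0 3.0 0.4
   vertex 1.0 3.8 3.8
  endloop
 endfacet
 facet normal -0.094 0.801 -0.591
  outer loop
   vertex 4.2 3.2 0.0
   vertex 0.0 3.0 0.4
   vertex 4.0 4.8 2.2
  endloop
 endfacet
 facet normal 0.957 0.269 -0.109
  outer loop
   vertex 4.2 3.2 0.0
   vertex 4.0 4.8 2.2
   vertex 4.8 2.2 2.8
  endloop
 endfacet
 facet normal -0.021 -0.115 0.993
  outer loop
   vertex 4.6 1.4 3.6
   vertex 1.0 3.8 3.8
   vertex 2.8 0.0 3.4
  endloop
 endfacet
 facet normal 0.757 -0.547 -0.358
  outer loop
   vertex 4.6 1.4 3.6
   vertex 4.2 3.2 0.0
   vertex 4.8 2.2 2.8
  endloop
 endfacet
 facet normal 0.587 -0.696 -0.413
  outer loop
   vertex 4.6 1.4 3.6
   vertex 2.8 0.0 3.4
   vertex 4.2 3.2 0.0
  endloop
 endfacet
 facet normal -0.055 -0.530 -0.846
  outer loop
   vertex 0.8 1.0 1.6
   vertex 0.0 3.0 0.4
   vertex 4.2 3.2 0.0
  endloop
 endfacet
 facet normal 0.191 -0.753 -0.630
  outer loop
   vertex 0.8 1.0 1.6
   vertex 4.2 3.2 0.0
   vertex 2.8 0.0 3.4
  endloop
 endfacet
 facet normal -0.931 -0.182 0.317
  outer loop
   vertex 0.8 1.0 1.6
   vertex 1.0 3.8 3.8
   vertex 0.0 3.0 0.4
  endloop
 endfacet
 facet normal -0.716 -0.399 0.573
  outer loop
   vertex 0.8 1.0 1.6
   vertex 2.8 0.0 3.4
   vertex 1.0 3.8 3.8
  endloop
 endfacet
 facet normal -0.346 0.936 -0.064
  outer loop
   vertex 3.2 4.6 3.6
   vertex 4.0 4.8 2.2
   vertex 1.0 3.8 3.8
  endloop
 endfacet
 facet normal 0.078 0.034 0.996
  outer loop
   vertex 3.2 4.6 3.6
   vertex 1.0 3.8 3.8
   vertex 4.6 1.4 3.6
  endloop
 endfacet
 facet normal 0.788 0.358 0.501
  outer loop
   vertex 3.2 4.6 3.6
   vertex 4.8 2.2 2.8
   vertex 4.0 4.8 2.2
  endloop
 endfacet
 facet normal 0.775 0.339 0.533
  outer loop
   vertex 3.2 4.6 3.6
   vertex 4.6 1.4 3.6
   vertex 4.8 2.2 2.8
  endloop
 endfacet
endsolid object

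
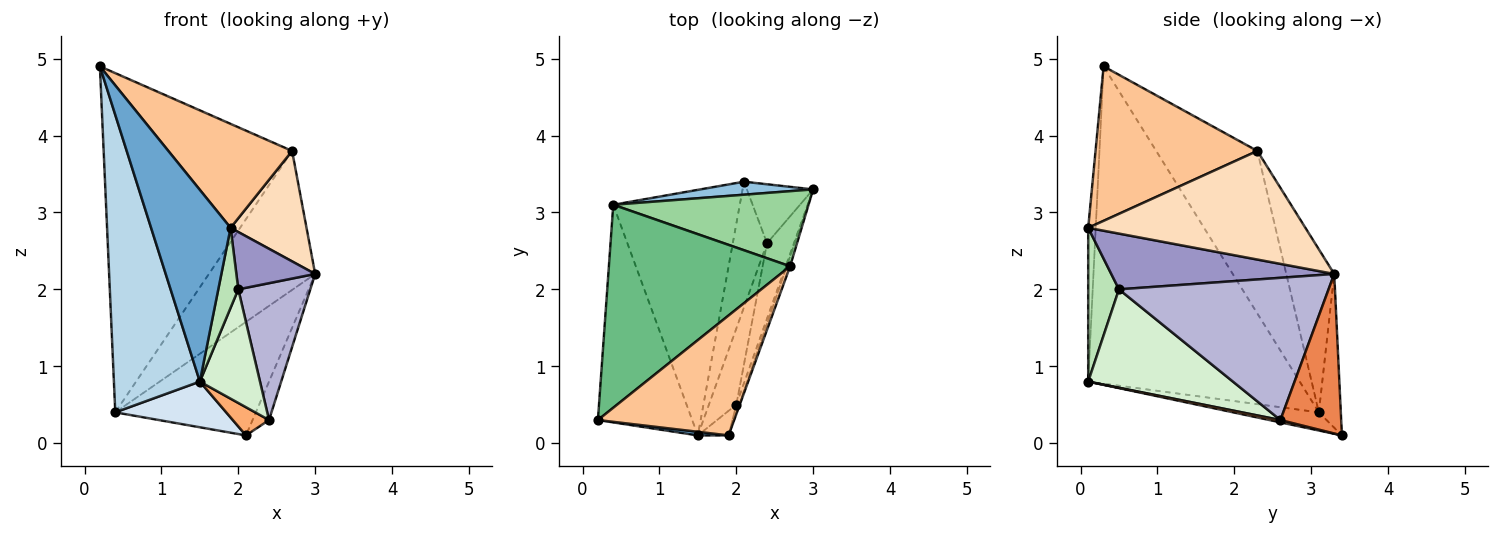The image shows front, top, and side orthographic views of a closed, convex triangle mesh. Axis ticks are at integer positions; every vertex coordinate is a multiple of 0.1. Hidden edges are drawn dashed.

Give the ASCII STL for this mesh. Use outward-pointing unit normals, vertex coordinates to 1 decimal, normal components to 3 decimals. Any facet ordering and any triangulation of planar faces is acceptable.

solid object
 facet normal -0.094 -0.995 0.019
  outer loop
   vertex 1.9 0.1 2.8
   vertex 0.2 0.3 4.9
   vertex 1.5 0.1 0.8
  endloop
 endfacet
 facet normal -0.153 0.982 0.112
  outer loop
   vertex 0.4 3.1 0.4
   vertex 3.0 3.3 2.2
   vertex 2.1 3.4 0.1
  endloop
 endfacet
 facet normal -0.893 -0.363 -0.266
  outer loop
   vertex 0.4 3.1 0.4
   vertex 1.5 0.1 0.8
   vertex 0.2 0.3 4.9
  endloop
 endfacet
 facet normal -0.140 -0.181 -0.973
  outer loop
   vertex 0.4 3.1 0.4
   vertex 2.1 3.4 0.1
   vertex 1.5 0.1 0.8
  endloop
 endfacet
 facet normal 0.896 0.243 -0.372
  outer loop
   vertex 2.4 2.6 0.3
   vertex 2.1 3.4 0.1
   vertex 3.0 3.3 2.2
  endloop
 endfacet
 facet normal 0.066 -0.219 -0.974
  outer loop
   vertex 2.4 2.6 0.3
   vertex 1.5 0.1 0.8
   vertex 2.1 3.4 0.1
  endloop
 endfacet
 facet normal 0.650 -0.497 0.574
  outer loop
   vertex 2.7 2.3 3.8
   vertex 0.2 0.3 4.9
   vertex 1.9 0.1 2.8
  endloop
 endfacet
 facet normal 0.944 -0.330 -0.029
  outer loop
   vertex 2.7 2.3 3.8
   vertex 1.9 0.1 2.8
   vertex 3.0 3.3 2.2
  endloop
 endfacet
 facet normal -0.418 0.779 0.466
  outer loop
   vertex 2.7 2.3 3.8
   vertex 0.4 3.1 0.4
   vertex 0.2 0.3 4.9
  endloop
 endfacet
 facet normal -0.369 0.818 0.442
  outer loop
   vertex 2.7 2.3 3.8
   vertex 3.0 3.3 2.2
   vertex 0.4 3.1 0.4
  endloop
 endfacet
 facet normal 0.827 -0.537 -0.165
  outer loop
   vertex 2.0 0.5 2.0
   vertex 1.9 0.1 2.8
   vertex 1.5 0.1 0.8
  endloop
 endfacet
 facet normal 0.894 -0.372 -0.249
  outer loop
   vertex 2.0 0.5 2.0
   vertex 1.5 0.1 0.8
   vertex 2.4 2.6 0.3
  endloop
 endfacet
 facet normal 0.942 -0.333 -0.049
  outer loop
   vertex 2.0 0.5 2.0
   vertex 3.0 3.3 2.2
   vertex 1.9 0.1 2.8
  endloop
 endfacet
 facet normal 0.931 -0.320 -0.176
  outer loop
   vertex 2.0 0.5 2.0
   vertex 2.4 2.6 0.3
   vertex 3.0 3.3 2.2
  endloop
 endfacet
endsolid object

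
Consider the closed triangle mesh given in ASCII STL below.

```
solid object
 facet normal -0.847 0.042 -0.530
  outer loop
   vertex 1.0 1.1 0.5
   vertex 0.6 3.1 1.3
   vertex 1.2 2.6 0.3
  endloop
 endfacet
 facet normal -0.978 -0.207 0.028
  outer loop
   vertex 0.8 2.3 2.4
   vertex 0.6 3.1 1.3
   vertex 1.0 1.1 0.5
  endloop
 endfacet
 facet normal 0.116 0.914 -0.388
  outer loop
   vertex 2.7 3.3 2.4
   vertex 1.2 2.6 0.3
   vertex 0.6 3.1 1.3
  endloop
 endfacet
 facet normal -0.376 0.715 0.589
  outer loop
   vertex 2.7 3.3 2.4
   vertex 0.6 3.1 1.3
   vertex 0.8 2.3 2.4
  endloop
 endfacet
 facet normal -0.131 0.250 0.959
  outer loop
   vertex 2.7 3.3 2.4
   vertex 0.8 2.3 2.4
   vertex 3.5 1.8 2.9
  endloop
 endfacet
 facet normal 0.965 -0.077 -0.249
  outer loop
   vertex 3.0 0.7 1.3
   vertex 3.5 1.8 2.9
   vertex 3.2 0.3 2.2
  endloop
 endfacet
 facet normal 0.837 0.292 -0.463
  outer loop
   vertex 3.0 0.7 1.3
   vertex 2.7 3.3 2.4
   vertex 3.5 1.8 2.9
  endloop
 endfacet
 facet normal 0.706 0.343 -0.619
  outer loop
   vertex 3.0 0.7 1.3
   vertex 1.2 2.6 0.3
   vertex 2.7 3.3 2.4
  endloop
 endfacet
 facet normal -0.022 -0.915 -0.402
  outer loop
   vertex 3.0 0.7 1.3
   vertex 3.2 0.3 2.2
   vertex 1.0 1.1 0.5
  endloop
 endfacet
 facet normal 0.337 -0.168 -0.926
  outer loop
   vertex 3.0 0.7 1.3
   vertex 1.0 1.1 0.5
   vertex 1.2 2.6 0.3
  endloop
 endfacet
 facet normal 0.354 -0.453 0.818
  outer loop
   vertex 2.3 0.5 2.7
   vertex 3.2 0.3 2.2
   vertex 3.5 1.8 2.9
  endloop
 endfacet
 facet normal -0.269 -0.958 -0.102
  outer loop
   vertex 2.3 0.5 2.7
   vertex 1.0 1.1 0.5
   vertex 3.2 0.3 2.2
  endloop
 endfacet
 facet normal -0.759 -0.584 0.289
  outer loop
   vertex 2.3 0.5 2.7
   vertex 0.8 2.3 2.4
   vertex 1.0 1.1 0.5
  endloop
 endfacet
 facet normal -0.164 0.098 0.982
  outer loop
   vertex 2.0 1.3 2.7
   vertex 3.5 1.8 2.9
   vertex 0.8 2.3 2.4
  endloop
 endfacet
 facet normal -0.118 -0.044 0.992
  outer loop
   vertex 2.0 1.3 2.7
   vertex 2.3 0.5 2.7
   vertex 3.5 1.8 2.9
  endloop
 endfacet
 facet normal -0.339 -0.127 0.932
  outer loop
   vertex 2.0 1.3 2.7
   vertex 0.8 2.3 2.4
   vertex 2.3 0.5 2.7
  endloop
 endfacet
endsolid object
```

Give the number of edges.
24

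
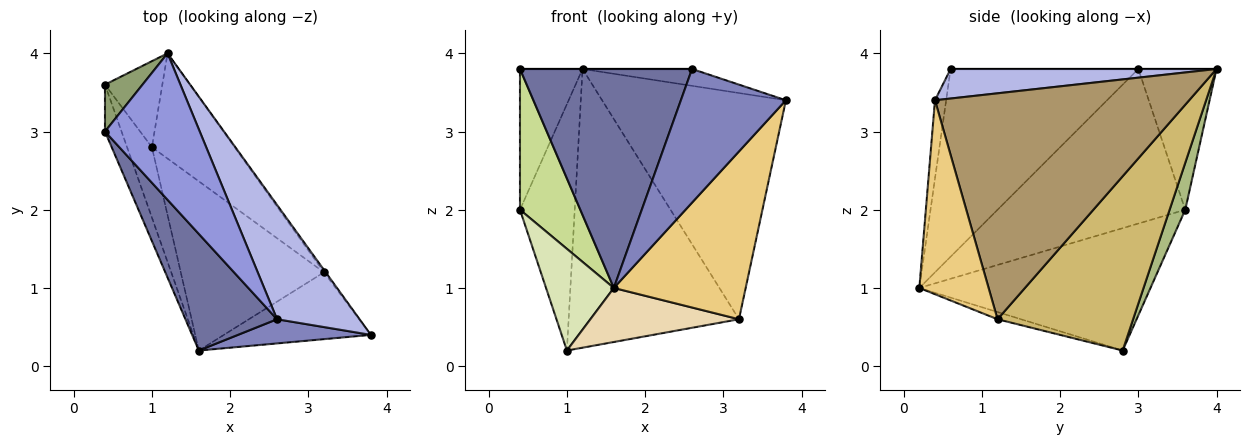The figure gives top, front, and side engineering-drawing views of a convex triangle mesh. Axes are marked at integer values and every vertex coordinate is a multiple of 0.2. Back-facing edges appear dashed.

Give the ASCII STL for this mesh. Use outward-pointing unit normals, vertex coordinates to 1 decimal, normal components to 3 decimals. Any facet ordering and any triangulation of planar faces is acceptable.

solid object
 facet normal -0.694 -0.636 0.339
  outer loop
   vertex 2.6 0.6 3.8
   vertex 0.4 3.0 3.8
   vertex 1.6 0.2 1.0
  endloop
 endfacet
 facet normal -0.104 -0.979 0.177
  outer loop
   vertex 2.6 0.6 3.8
   vertex 1.6 0.2 1.0
   vertex 3.8 0.4 3.4
  endloop
 endfacet
 facet normal 0.000 0.000 1.000
  outer loop
   vertex 2.6 0.6 3.8
   vertex 1.2 4.0 3.8
   vertex 0.4 3.0 3.8
  endloop
 endfacet
 facet normal 0.334 0.137 0.933
  outer loop
   vertex 2.6 0.6 3.8
   vertex 3.8 0.4 3.4
   vertex 1.2 4.0 3.8
  endloop
 endfacet
 facet normal -0.764 0.612 0.204
  outer loop
   vertex 0.4 3.6 2.0
   vertex 0.4 3.0 3.8
   vertex 1.2 4.0 3.8
  endloop
 endfacet
 facet normal 0.260 0.912 -0.318
  outer loop
   vertex 0.4 3.6 2.0
   vertex 1.2 4.0 3.8
   vertex 1.0 2.8 0.2
  endloop
 endfacet
 facet normal -0.947 -0.304 -0.101
  outer loop
   vertex 0.4 3.6 2.0
   vertex 1.6 0.2 1.0
   vertex 0.4 3.0 3.8
  endloop
 endfacet
 facet normal -0.942 -0.276 -0.191
  outer loop
   vertex 0.4 3.6 2.0
   vertex 1.0 2.8 0.2
   vertex 1.6 0.2 1.0
  endloop
 endfacet
 facet normal 0.810 0.586 -0.006
  outer loop
   vertex 3.2 1.2 0.6
   vertex 1.2 4.0 3.8
   vertex 3.8 0.4 3.4
  endloop
 endfacet
 facet normal 0.597 0.750 -0.283
  outer loop
   vertex 3.2 1.2 0.6
   vertex 1.0 2.8 0.2
   vertex 1.2 4.0 3.8
  endloop
 endfacet
 facet normal 0.439 -0.835 -0.333
  outer loop
   vertex 3.2 1.2 0.6
   vertex 3.8 0.4 3.4
   vertex 1.6 0.2 1.0
  endloop
 endfacet
 facet normal -0.048 -0.304 -0.952
  outer loop
   vertex 3.2 1.2 0.6
   vertex 1.6 0.2 1.0
   vertex 1.0 2.8 0.2
  endloop
 endfacet
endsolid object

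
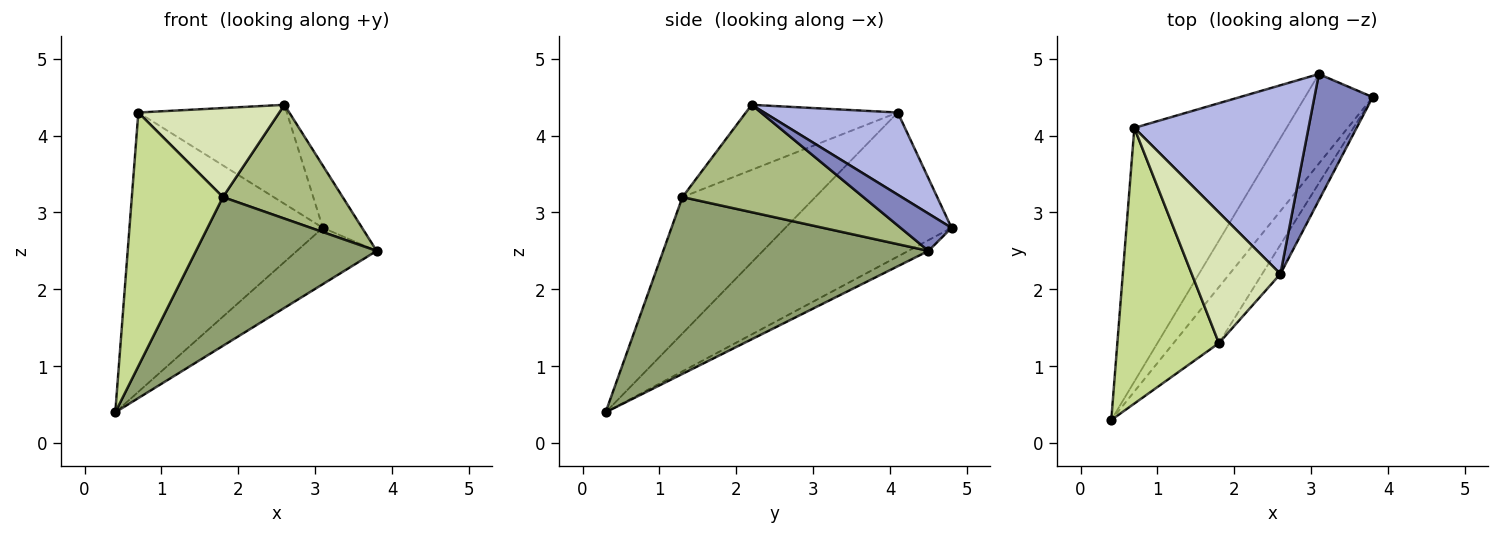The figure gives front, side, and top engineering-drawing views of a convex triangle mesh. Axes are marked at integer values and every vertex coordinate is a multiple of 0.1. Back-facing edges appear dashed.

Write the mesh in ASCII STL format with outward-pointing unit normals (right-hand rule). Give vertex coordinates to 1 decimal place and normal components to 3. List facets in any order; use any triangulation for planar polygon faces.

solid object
 facet normal -0.133 0.528 -0.839
  outer loop
   vertex 3.1 4.8 2.8
   vertex 3.8 4.5 2.5
   vertex 0.4 0.3 0.4
  endloop
 endfacet
 facet normal 0.498 0.383 0.778
  outer loop
   vertex 2.6 2.2 4.4
   vertex 3.8 4.5 2.5
   vertex 3.1 4.8 2.8
  endloop
 endfacet
 facet normal -0.537 0.625 -0.567
  outer loop
   vertex 0.7 4.1 4.3
   vertex 3.1 4.8 2.8
   vertex 0.4 0.3 0.4
  endloop
 endfacet
 facet normal 0.386 0.429 0.817
  outer loop
   vertex 0.7 4.1 4.3
   vertex 2.6 2.2 4.4
   vertex 3.1 4.8 2.8
  endloop
 endfacet
 facet normal 0.808 -0.551 -0.208
  outer loop
   vertex 1.8 1.3 3.2
   vertex 0.4 0.3 0.4
   vertex 3.8 4.5 2.5
  endloop
 endfacet
 facet normal 0.826 -0.547 -0.140
  outer loop
   vertex 1.8 1.3 3.2
   vertex 3.8 4.5 2.5
   vertex 2.6 2.2 4.4
  endloop
 endfacet
 facet normal -0.703 -0.482 0.523
  outer loop
   vertex 1.8 1.3 3.2
   vertex 0.7 4.1 4.3
   vertex 0.4 0.3 0.4
  endloop
 endfacet
 facet normal -0.519 -0.481 0.707
  outer loop
   vertex 1.8 1.3 3.2
   vertex 2.6 2.2 4.4
   vertex 0.7 4.1 4.3
  endloop
 endfacet
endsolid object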